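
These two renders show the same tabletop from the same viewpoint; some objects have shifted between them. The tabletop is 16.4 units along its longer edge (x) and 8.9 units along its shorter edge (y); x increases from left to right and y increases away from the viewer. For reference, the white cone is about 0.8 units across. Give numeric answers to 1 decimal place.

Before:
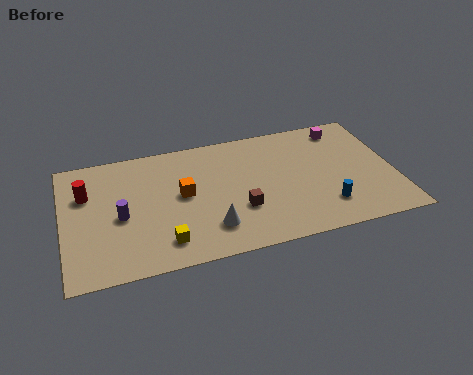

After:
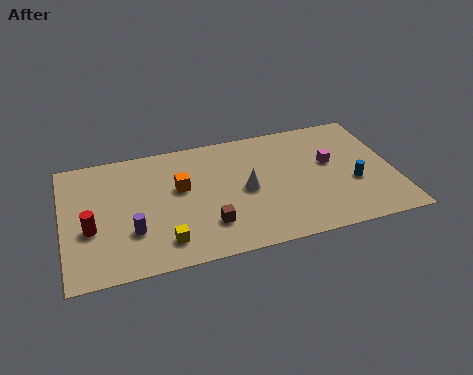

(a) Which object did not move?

the yellow cube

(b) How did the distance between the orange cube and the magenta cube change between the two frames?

-1.3

The distance was about 8.8 in the first image and 7.5 in the second, so they moved 1.3 units closer together.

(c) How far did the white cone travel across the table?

2.9

From (7.1, 2.1) to (9.0, 4.3), the white cone covered √(1.9² + 2.2²) ≈ 2.9 units.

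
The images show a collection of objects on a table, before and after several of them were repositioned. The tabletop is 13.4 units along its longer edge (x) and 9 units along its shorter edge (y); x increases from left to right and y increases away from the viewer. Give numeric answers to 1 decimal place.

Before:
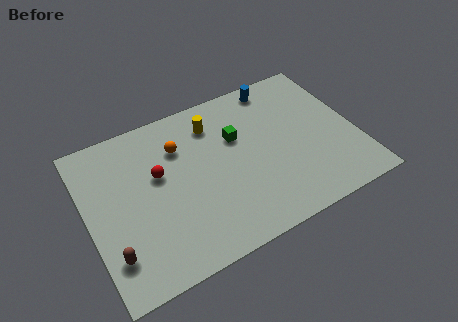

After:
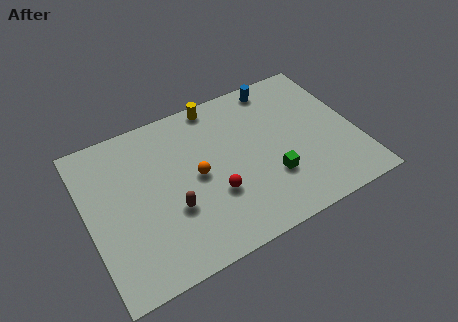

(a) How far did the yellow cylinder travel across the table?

1.1

The yellow cylinder was near (6.6, 7.1) before and (6.9, 8.2) after, so it travelled √(0.3² + 1.1²) ≈ 1.1 units.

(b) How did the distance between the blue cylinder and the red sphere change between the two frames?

-0.6

Before: roughly 6.9 units apart; after: 6.3. That's 0.6 units closer together.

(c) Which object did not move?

the blue cylinder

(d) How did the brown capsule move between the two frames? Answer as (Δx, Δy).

(3.1, 1.1)

From the two frames, the brown capsule sits at roughly (0.9, 2.1) before and (4.0, 3.2) after.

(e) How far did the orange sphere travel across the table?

2.1

From (4.8, 6.5) to (5.4, 4.5), the orange sphere covered √(0.6² + 2.0²) ≈ 2.1 units.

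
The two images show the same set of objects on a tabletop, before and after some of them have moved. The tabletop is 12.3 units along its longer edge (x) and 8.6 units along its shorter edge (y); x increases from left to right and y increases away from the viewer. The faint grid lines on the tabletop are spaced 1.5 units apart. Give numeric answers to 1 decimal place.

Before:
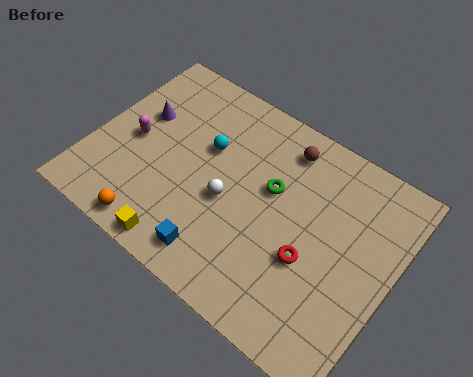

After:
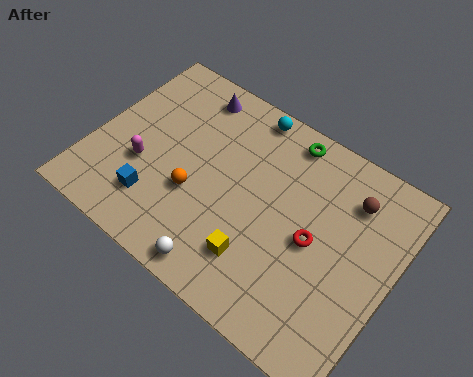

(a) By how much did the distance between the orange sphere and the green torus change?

-0.6

Before: roughly 5.9 units apart; after: 5.3. That's 0.6 units closer together.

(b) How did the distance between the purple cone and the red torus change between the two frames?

-1.1

The distance was about 7.9 in the first image and 6.8 in the second, so they moved 1.1 units closer together.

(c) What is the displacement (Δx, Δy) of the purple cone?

(1.7, 2.1)

The purple cone was at about (1.6, 5.3) and moved to about (3.3, 7.4).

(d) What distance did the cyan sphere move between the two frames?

2.7

The cyan sphere was near (4.4, 5.4) before and (5.6, 7.8) after, so it travelled √(1.2² + 2.4²) ≈ 2.7 units.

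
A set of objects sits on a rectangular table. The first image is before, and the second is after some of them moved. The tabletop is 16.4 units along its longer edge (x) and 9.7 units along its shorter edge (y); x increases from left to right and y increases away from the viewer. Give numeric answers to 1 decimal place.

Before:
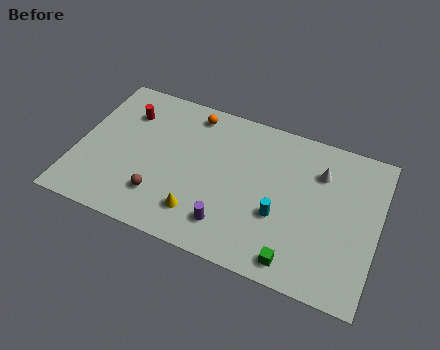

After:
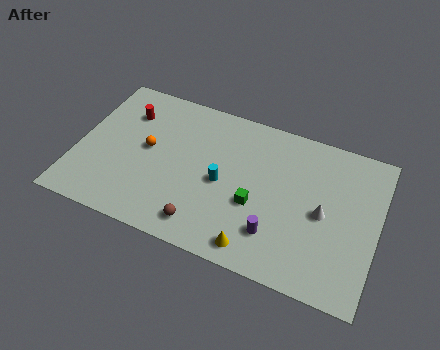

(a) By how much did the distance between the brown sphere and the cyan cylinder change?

-3.4

Before: roughly 6.5 units apart; after: 3.1. That's 3.4 units closer together.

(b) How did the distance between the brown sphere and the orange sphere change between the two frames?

-1.0

The distance was about 6.1 in the first image and 5.1 in the second, so they moved 1.0 units closer together.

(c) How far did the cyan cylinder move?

3.3

The cyan cylinder was near (11.2, 3.6) before and (8.0, 4.5) after, so it travelled √(3.2² + 0.9²) ≈ 3.3 units.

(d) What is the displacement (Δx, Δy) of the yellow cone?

(3.2, -0.9)

From the two frames, the yellow cone sits at roughly (7.0, 2.1) before and (10.2, 1.2) after.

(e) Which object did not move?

the red cylinder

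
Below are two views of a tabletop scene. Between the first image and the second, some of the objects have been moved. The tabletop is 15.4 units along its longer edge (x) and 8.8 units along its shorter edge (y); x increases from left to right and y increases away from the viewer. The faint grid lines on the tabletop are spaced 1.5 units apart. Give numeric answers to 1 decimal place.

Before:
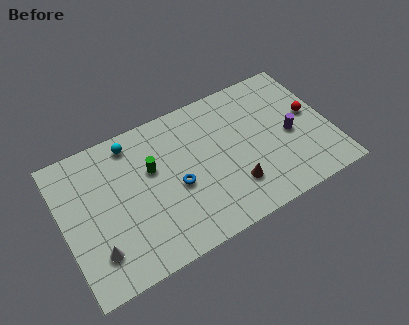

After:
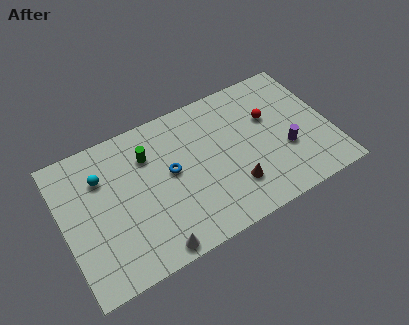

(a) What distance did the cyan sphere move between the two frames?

2.3

The cyan sphere moved from about (4.3, 7.6) to (2.4, 6.3), a distance of √(1.9² + 1.3²) ≈ 2.3.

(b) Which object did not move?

the brown cone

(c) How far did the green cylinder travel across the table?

0.9

The green cylinder moved from about (5.2, 5.5) to (5.1, 6.4), a distance of √(0.1² + 0.9²) ≈ 0.9.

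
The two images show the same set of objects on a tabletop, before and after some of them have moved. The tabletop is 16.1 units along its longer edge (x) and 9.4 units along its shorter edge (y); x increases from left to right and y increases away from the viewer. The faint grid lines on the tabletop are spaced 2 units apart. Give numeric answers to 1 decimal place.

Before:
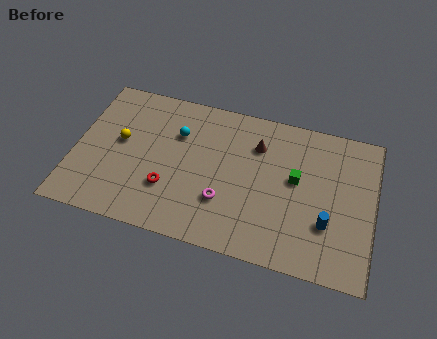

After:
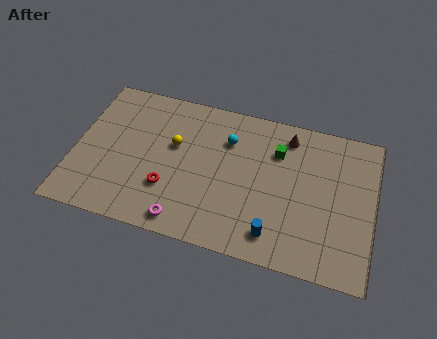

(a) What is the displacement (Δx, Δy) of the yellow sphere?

(2.9, 0.5)

The yellow sphere started near (2.4, 5.2) and ended near (5.3, 5.7).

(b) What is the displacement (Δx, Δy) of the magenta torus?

(-2.0, -1.8)

The magenta torus started near (8.2, 2.9) and ended near (6.2, 1.1).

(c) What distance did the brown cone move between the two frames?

1.9

The brown cone moved from about (9.7, 6.9) to (11.3, 7.9), a distance of √(1.6² + 1.0²) ≈ 1.9.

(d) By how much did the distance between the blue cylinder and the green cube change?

+2.3

They were about 2.9 units apart before and 5.2 after — 2.3 units further apart.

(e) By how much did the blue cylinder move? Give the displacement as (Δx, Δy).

(-2.7, -1.4)

From the two frames, the blue cylinder sits at roughly (13.7, 3.0) before and (11.0, 1.6) after.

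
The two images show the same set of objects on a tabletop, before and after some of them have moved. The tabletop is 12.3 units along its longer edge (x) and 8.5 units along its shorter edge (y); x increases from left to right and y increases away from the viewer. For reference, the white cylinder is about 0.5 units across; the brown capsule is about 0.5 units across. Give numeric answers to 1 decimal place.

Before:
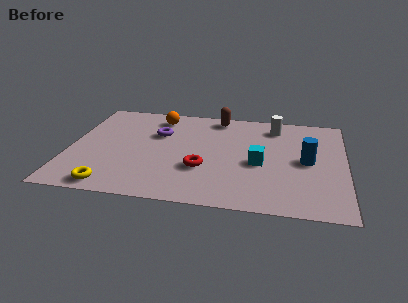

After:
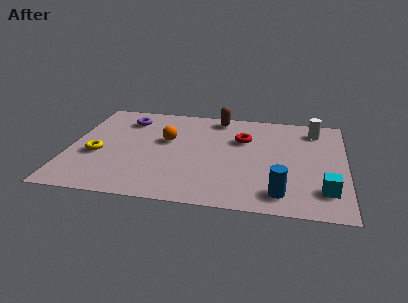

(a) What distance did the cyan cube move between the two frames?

3.4

The cyan cube was near (8.5, 3.7) before and (11.4, 1.9) after, so it travelled √(2.9² + 1.8²) ≈ 3.4 units.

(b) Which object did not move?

the brown capsule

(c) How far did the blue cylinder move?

3.0

The blue cylinder moved from about (10.6, 4.2) to (9.5, 1.4), a distance of √(1.1² + 2.8²) ≈ 3.0.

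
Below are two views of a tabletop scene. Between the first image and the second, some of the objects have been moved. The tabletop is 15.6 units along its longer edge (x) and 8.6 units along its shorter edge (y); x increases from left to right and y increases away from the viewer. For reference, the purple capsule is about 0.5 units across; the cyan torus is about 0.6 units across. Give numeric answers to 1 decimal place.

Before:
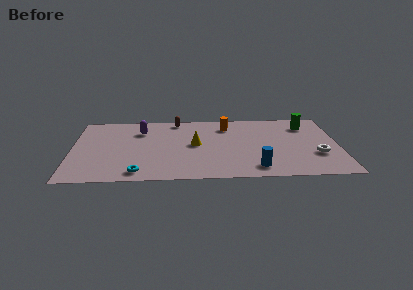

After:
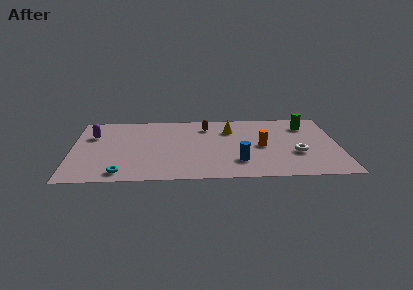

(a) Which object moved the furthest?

the orange cylinder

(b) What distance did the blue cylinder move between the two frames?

1.3

From (10.7, 1.4) to (9.7, 2.2), the blue cylinder covered √(1.0² + 0.8²) ≈ 1.3 units.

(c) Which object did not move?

the green cylinder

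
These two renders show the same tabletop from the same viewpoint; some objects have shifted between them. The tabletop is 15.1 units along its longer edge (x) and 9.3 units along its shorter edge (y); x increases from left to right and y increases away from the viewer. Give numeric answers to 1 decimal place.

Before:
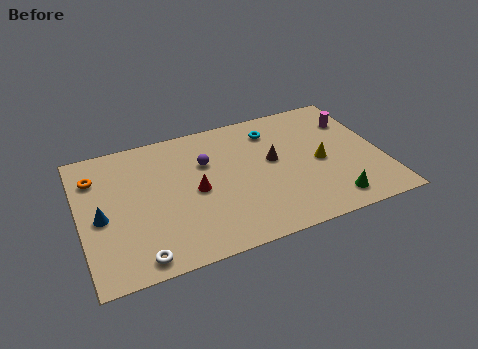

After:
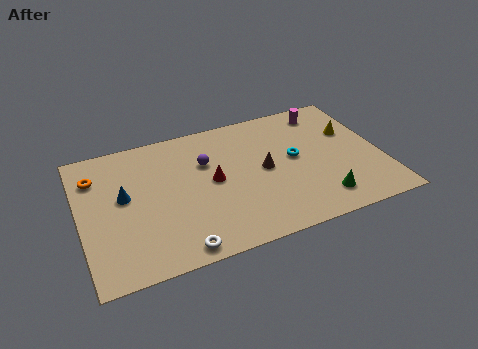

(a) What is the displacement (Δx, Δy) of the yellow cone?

(1.8, 1.7)

The yellow cone was at about (12.0, 4.3) and moved to about (13.8, 6.0).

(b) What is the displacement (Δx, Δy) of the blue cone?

(1.2, 1.0)

The blue cone was at about (1.0, 4.2) and moved to about (2.2, 5.2).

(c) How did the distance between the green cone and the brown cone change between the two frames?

-0.6

Before: roughly 4.5 units apart; after: 3.9. That's 0.6 units closer together.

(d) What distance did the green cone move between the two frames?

0.6

From (12.2, 1.4) to (11.7, 1.7), the green cone covered √(0.5² + 0.3²) ≈ 0.6 units.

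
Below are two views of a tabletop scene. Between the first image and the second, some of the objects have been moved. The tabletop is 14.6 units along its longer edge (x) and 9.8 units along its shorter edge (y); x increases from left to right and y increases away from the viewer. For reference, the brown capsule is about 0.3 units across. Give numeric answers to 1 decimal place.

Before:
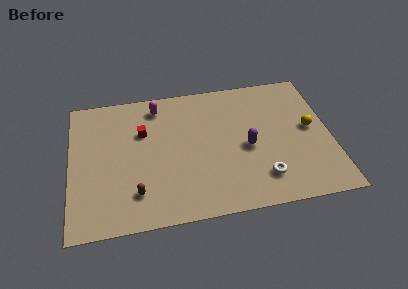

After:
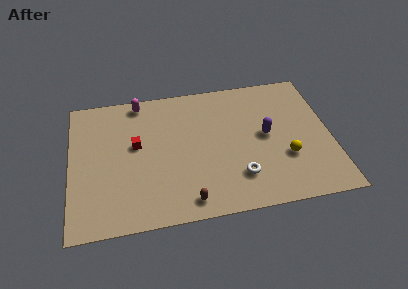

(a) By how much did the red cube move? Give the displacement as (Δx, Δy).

(-0.4, -0.9)

From the two frames, the red cube sits at roughly (4.1, 6.5) before and (3.7, 5.6) after.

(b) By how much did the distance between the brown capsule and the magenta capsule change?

+1.7

Before: roughly 6.3 units apart; after: 8.0. That's 1.7 units further apart.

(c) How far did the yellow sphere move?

2.4

The yellow sphere was near (13.5, 5.2) before and (12.0, 3.3) after, so it travelled √(1.5² + 1.9²) ≈ 2.4 units.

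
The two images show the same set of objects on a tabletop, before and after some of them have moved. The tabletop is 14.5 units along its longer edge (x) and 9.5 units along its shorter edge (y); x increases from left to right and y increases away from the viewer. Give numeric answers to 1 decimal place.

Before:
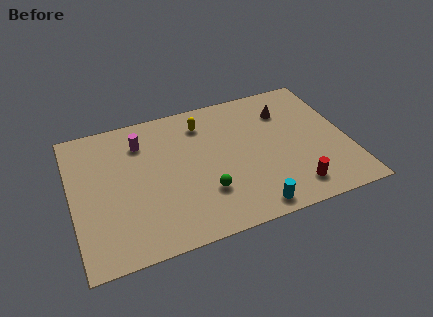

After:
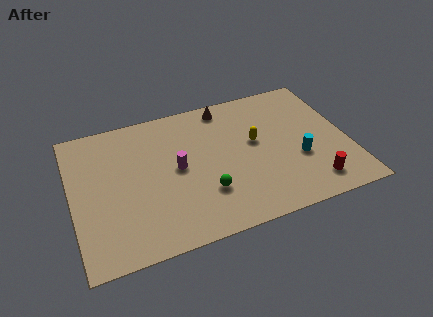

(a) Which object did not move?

the green sphere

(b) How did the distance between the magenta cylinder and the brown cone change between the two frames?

-3.2

They were about 7.7 units apart before and 4.5 after — 3.2 units closer together.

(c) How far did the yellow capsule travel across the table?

3.4

From (7.1, 7.6) to (9.7, 5.4), the yellow capsule covered √(2.6² + 2.2²) ≈ 3.4 units.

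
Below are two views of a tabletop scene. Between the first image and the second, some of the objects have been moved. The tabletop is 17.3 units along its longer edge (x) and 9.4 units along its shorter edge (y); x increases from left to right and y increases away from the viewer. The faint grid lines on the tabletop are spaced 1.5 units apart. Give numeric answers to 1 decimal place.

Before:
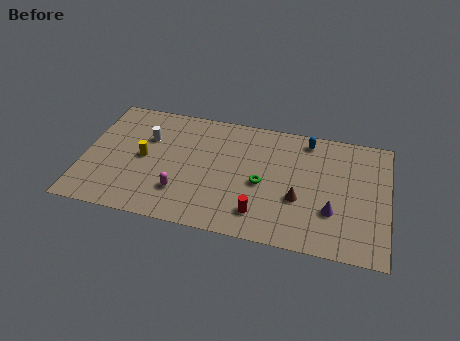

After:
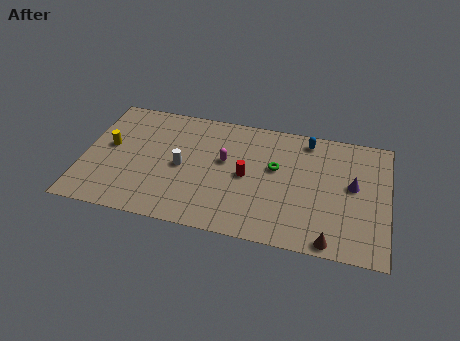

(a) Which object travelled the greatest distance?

the magenta capsule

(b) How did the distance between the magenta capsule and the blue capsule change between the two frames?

-3.6

Before: roughly 8.9 units apart; after: 5.3. That's 3.6 units closer together.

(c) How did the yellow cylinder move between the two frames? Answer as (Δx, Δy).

(-2.0, 0.5)

From the two frames, the yellow cylinder sits at roughly (3.4, 4.7) before and (1.4, 5.2) after.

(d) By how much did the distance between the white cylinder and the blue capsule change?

-1.4

Before: roughly 9.3 units apart; after: 7.9. That's 1.4 units closer together.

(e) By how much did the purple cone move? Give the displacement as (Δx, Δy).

(1.1, 2.2)

The purple cone was at about (14.2, 3.0) and moved to about (15.3, 5.2).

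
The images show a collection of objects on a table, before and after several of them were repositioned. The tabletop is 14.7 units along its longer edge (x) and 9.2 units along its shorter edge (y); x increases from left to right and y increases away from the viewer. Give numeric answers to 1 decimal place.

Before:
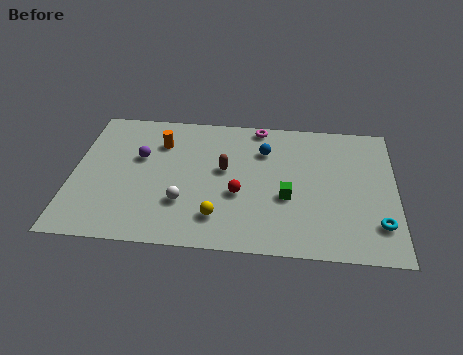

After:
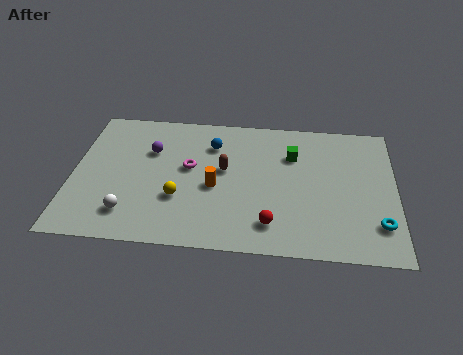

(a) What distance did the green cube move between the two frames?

2.9

From (9.8, 3.6) to (10.0, 6.5), the green cube covered √(0.2² + 2.9²) ≈ 2.9 units.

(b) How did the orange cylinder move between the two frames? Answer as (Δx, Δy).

(2.6, -2.8)

The orange cylinder was at about (3.9, 6.8) and moved to about (6.5, 4.0).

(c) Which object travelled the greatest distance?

the magenta torus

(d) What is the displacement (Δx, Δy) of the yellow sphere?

(-1.8, 1.1)

From the two frames, the yellow sphere sits at roughly (6.7, 2.0) before and (4.9, 3.1) after.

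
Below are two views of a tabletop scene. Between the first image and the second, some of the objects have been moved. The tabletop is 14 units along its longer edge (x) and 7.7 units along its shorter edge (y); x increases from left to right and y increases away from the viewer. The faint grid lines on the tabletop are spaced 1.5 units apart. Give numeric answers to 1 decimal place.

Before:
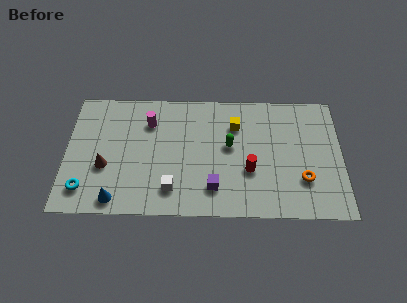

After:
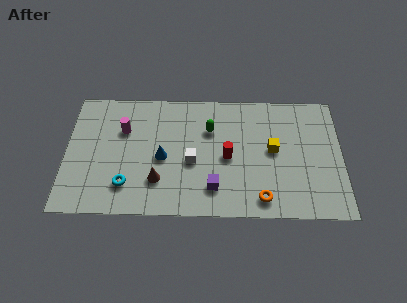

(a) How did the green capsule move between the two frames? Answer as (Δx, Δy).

(-1.0, 1.0)

The green capsule started near (8.3, 4.3) and ended near (7.3, 5.3).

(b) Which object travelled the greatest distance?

the blue cone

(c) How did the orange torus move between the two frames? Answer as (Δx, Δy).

(-2.1, -1.2)

The orange torus started near (12.0, 2.3) and ended near (9.9, 1.1).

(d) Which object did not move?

the purple cube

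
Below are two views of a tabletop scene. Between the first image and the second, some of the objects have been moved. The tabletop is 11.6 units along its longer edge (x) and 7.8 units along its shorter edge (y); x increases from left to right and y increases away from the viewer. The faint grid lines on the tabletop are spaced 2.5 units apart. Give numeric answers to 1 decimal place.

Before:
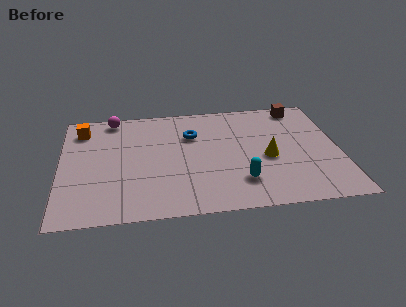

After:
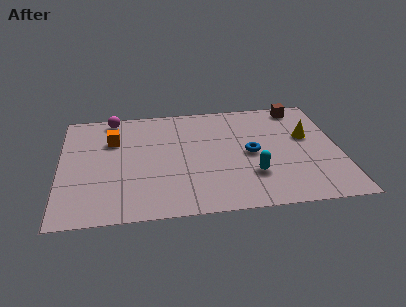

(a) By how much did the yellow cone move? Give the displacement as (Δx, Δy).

(1.7, 1.3)

The yellow cone was at about (8.6, 3.4) and moved to about (10.3, 4.7).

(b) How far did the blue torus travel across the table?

2.9

From (5.5, 5.4) to (7.9, 3.8), the blue torus covered √(2.4² + 1.6²) ≈ 2.9 units.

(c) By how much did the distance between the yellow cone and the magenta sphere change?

+1.1

The distance was about 7.3 in the first image and 8.4 in the second, so they moved 1.1 units further apart.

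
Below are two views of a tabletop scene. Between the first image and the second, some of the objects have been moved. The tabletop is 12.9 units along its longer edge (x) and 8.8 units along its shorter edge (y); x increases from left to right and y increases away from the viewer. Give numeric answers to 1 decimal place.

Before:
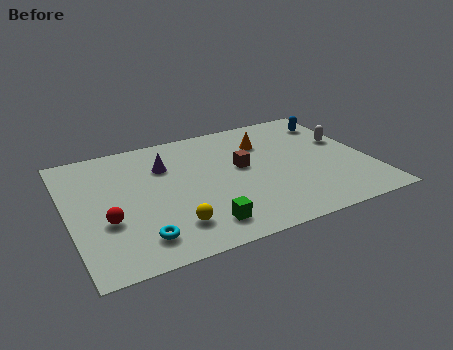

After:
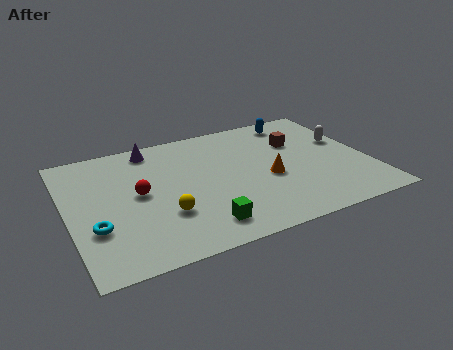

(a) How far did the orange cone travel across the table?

2.7

The orange cone moved from about (8.7, 6.4) to (8.5, 3.7), a distance of √(0.2² + 2.7²) ≈ 2.7.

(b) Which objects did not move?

the green cube and the white capsule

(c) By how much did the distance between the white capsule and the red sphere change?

-1.7

The distance was about 10.8 in the first image and 9.1 in the second, so they moved 1.7 units closer together.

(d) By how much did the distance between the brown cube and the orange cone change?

+0.8

The distance was about 1.9 in the first image and 2.7 in the second, so they moved 0.8 units further apart.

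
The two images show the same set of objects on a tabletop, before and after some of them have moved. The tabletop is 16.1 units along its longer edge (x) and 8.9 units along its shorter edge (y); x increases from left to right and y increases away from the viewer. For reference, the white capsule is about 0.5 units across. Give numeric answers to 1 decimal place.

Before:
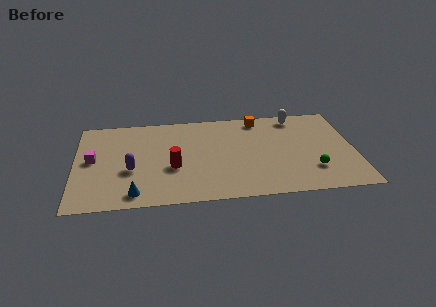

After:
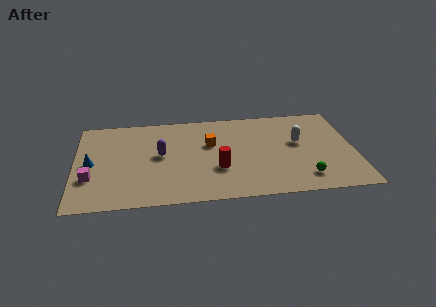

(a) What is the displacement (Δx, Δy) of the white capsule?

(0.0, -2.6)

The white capsule was at about (12.9, 7.8) and moved to about (12.9, 5.2).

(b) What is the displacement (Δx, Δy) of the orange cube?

(-2.9, -2.2)

The orange cube was at about (10.7, 7.8) and moved to about (7.8, 5.6).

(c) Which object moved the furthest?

the blue cone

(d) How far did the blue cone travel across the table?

4.0

The blue cone moved from about (3.4, 1.2) to (0.9, 4.3), a distance of √(2.5² + 3.1²) ≈ 4.0.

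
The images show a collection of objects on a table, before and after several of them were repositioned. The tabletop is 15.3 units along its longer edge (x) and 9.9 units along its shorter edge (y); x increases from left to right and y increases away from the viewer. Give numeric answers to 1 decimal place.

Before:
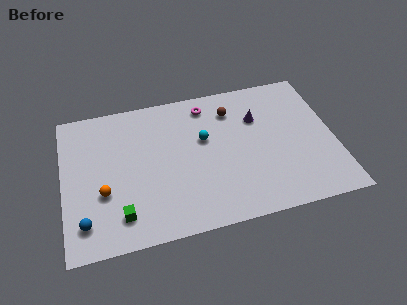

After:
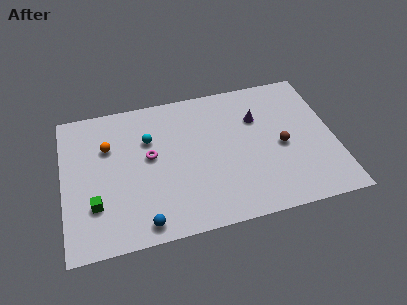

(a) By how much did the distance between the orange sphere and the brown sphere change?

+1.4

Before: roughly 8.5 units apart; after: 9.9. That's 1.4 units further apart.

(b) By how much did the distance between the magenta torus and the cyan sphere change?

-1.2

Before: roughly 2.4 units apart; after: 1.2. That's 1.2 units closer together.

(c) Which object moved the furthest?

the magenta torus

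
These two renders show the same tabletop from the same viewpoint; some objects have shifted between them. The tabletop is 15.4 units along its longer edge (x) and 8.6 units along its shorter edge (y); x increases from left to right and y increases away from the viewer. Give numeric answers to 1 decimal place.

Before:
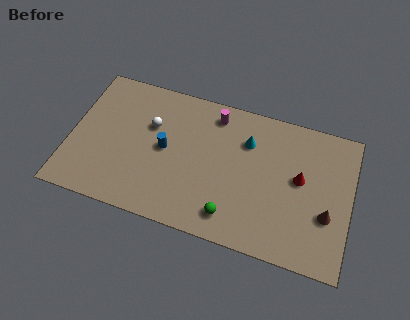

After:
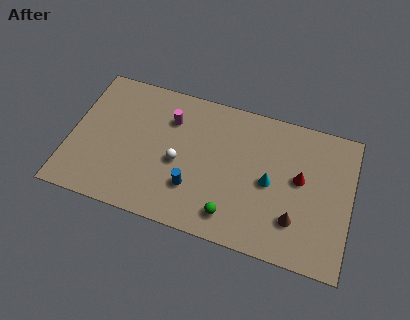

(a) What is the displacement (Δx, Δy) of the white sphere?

(1.7, -1.8)

The white sphere was at about (4.3, 5.6) and moved to about (6.0, 3.8).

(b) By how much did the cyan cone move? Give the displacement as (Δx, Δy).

(1.4, -2.1)

The cyan cone started near (9.6, 6.2) and ended near (11.0, 4.1).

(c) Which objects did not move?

the red cone and the green sphere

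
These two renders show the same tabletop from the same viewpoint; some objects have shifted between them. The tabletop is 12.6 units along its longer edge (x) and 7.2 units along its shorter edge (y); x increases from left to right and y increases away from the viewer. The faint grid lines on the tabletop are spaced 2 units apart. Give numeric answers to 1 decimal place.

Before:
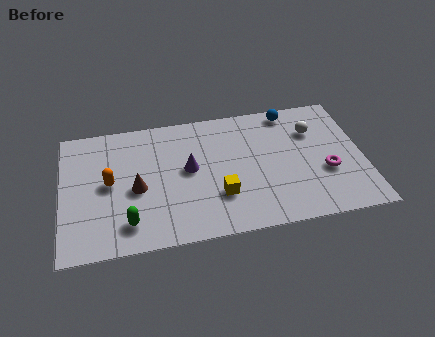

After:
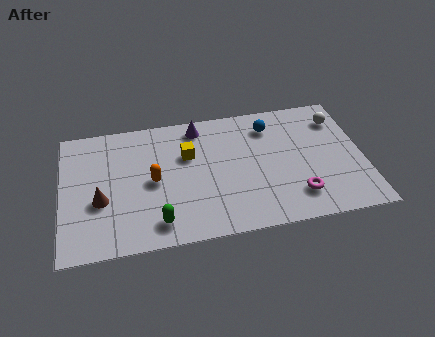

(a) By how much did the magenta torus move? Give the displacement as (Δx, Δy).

(-1.3, -1.1)

From the two frames, the magenta torus sits at roughly (11.0, 2.7) before and (9.7, 1.6) after.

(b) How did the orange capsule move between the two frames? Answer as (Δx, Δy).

(1.8, -0.2)

The orange capsule was at about (2.0, 3.7) and moved to about (3.8, 3.5).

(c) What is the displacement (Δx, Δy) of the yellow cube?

(-1.2, 2.5)

The yellow cube was at about (6.5, 2.2) and moved to about (5.3, 4.7).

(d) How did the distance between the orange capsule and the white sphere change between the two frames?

-0.5

Before: roughly 8.7 units apart; after: 8.2. That's 0.5 units closer together.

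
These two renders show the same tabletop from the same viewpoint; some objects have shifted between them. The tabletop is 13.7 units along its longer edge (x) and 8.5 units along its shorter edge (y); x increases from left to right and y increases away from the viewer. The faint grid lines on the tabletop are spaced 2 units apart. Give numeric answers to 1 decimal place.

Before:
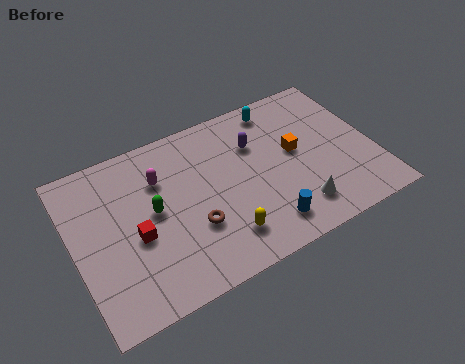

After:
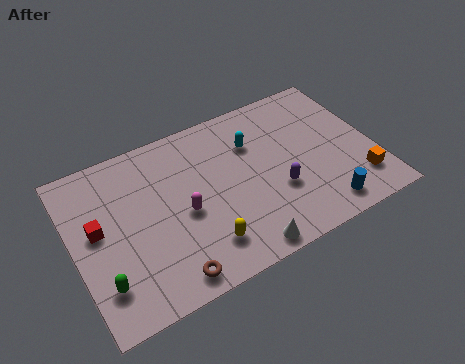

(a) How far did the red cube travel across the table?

1.9

The red cube was near (2.7, 3.6) before and (1.1, 4.7) after, so it travelled √(1.6² + 1.1²) ≈ 1.9 units.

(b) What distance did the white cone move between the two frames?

2.8

From (9.8, 1.7) to (7.1, 0.8), the white cone covered √(2.7² + 0.9²) ≈ 2.8 units.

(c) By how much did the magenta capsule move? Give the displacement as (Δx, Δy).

(0.8, -2.2)

The magenta capsule was at about (4.1, 6.0) and moved to about (4.9, 3.8).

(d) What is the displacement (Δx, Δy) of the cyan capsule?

(-1.4, -1.4)

The cyan capsule started near (9.8, 7.4) and ended near (8.4, 6.0).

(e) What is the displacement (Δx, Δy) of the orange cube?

(2.5, -2.8)

The orange cube was at about (10.2, 4.7) and moved to about (12.7, 1.9).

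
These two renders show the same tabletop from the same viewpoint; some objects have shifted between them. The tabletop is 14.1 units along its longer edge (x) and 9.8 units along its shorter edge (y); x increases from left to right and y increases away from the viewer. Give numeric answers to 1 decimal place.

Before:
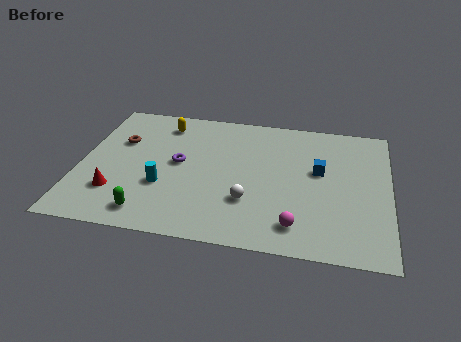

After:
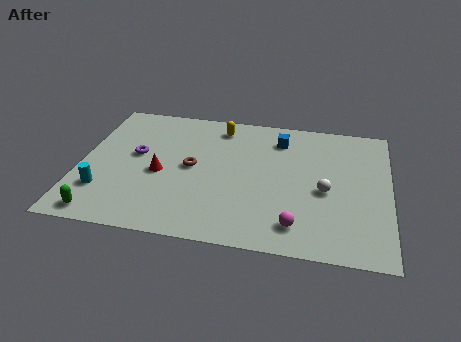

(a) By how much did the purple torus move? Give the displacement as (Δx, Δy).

(-2.0, 0.3)

The purple torus started near (4.5, 5.2) and ended near (2.5, 5.5).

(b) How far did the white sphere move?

3.6

The white sphere was near (7.8, 3.0) before and (11.2, 4.3) after, so it travelled √(3.4² + 1.3²) ≈ 3.6 units.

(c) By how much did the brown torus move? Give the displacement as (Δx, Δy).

(3.4, -1.4)

The brown torus started near (1.7, 6.4) and ended near (5.1, 5.0).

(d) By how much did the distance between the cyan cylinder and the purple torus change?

+1.3

The distance was about 1.9 in the first image and 3.2 in the second, so they moved 1.3 units further apart.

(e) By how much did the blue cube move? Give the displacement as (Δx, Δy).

(-1.9, 2.1)

The blue cube was at about (10.9, 5.7) and moved to about (9.0, 7.8).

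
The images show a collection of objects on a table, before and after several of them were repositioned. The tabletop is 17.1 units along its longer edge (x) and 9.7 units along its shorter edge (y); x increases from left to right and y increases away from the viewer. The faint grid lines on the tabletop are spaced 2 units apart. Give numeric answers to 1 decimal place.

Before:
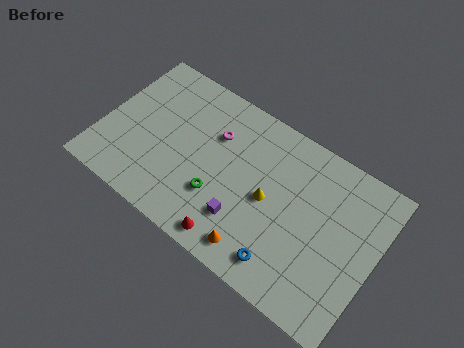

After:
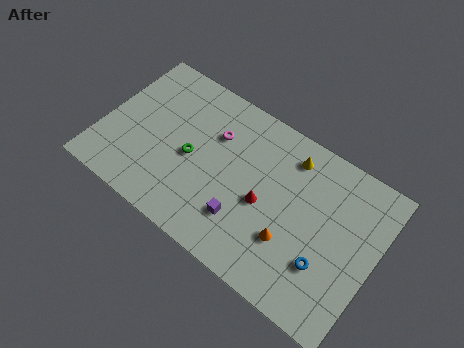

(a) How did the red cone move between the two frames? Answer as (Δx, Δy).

(1.4, 3.2)

From the two frames, the red cone sits at roughly (8.9, 1.1) before and (10.3, 4.3) after.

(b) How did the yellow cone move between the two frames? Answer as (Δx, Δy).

(0.8, 3.3)

The yellow cone started near (10.5, 4.7) and ended near (11.3, 8.0).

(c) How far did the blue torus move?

2.7

The blue torus was near (12.1, 1.6) before and (14.4, 3.0) after, so it travelled √(2.3² + 1.4²) ≈ 2.7 units.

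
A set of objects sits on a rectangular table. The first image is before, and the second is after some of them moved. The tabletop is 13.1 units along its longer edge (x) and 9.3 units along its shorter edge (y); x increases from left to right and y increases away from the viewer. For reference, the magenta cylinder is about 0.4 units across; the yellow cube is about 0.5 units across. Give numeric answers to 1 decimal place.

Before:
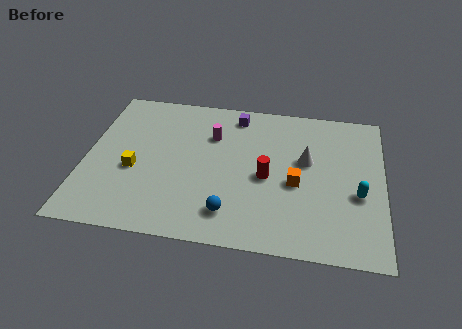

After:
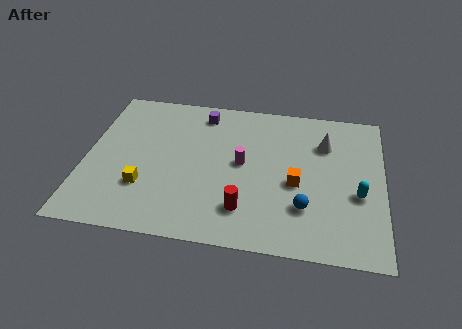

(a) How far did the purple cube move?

1.5

The purple cube moved from about (6.5, 8.0) to (5.0, 7.9), a distance of √(1.5² + 0.1²) ≈ 1.5.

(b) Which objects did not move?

the orange cube and the cyan capsule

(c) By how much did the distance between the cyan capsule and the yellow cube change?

-0.5

The distance was about 9.8 in the first image and 9.3 in the second, so they moved 0.5 units closer together.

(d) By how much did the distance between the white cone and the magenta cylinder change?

-0.3

The distance was about 4.3 in the first image and 4.0 in the second, so they moved 0.3 units closer together.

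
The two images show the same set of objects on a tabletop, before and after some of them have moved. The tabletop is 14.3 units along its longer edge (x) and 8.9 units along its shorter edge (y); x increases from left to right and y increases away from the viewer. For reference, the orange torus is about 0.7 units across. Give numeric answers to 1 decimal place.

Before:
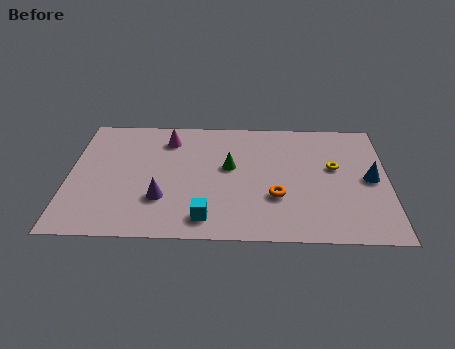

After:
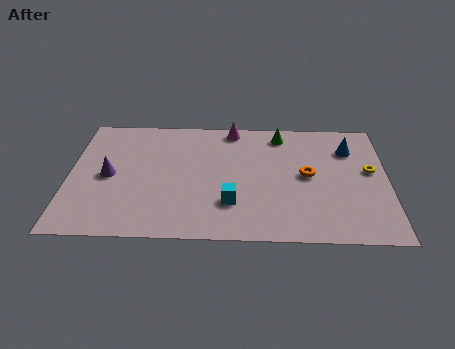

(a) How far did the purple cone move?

2.9

The purple cone moved from about (4.2, 2.7) to (1.8, 4.3), a distance of √(2.4² + 1.6²) ≈ 2.9.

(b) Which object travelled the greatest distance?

the green cone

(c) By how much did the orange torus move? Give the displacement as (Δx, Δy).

(1.4, 1.6)

The orange torus was at about (9.3, 3.0) and moved to about (10.7, 4.6).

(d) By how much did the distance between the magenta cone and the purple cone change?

+2.2

The distance was about 4.4 in the first image and 6.6 in the second, so they moved 2.2 units further apart.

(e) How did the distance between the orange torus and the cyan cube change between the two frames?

+0.5

Before: roughly 3.5 units apart; after: 4.0. That's 0.5 units further apart.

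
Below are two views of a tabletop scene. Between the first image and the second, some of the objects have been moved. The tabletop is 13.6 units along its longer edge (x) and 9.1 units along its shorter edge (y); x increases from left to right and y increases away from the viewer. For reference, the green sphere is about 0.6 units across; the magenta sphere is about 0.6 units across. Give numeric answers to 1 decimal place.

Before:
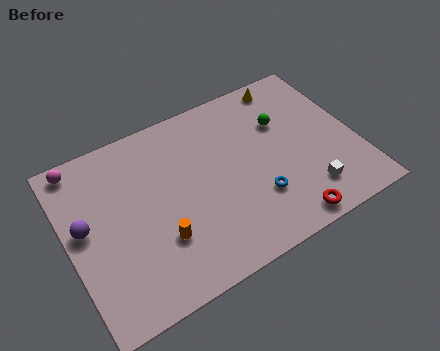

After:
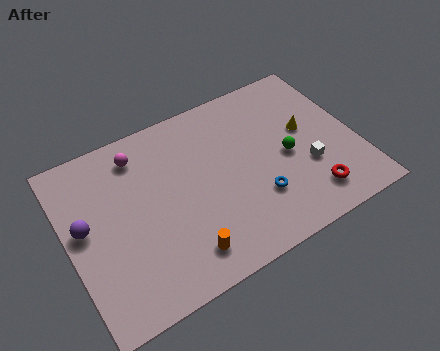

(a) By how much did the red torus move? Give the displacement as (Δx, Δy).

(1.3, 0.8)

From the two frames, the red torus sits at roughly (9.7, 0.9) before and (11.0, 1.7) after.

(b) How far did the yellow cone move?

2.9

The yellow cone was near (11.0, 8.1) before and (11.4, 5.2) after, so it travelled √(0.4² + 2.9²) ≈ 2.9 units.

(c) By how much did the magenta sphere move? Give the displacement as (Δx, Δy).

(2.7, -0.7)

From the two frames, the magenta sphere sits at roughly (1.0, 8.2) before and (3.7, 7.5) after.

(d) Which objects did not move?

the blue torus and the purple sphere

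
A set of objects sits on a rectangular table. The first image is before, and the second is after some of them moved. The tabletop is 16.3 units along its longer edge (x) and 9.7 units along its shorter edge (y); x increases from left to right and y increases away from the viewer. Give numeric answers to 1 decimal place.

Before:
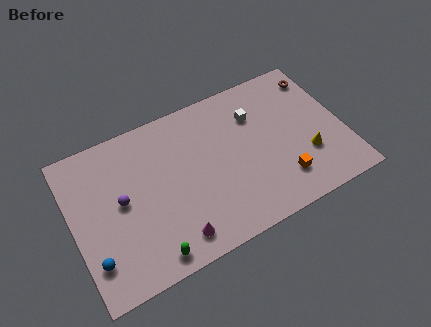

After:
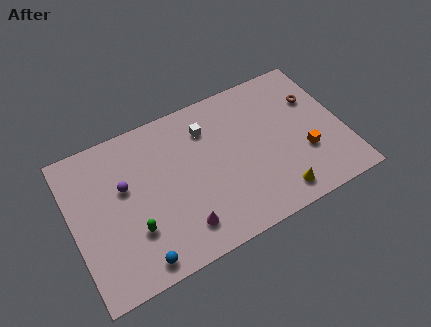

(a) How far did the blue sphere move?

2.8

The blue sphere moved from about (0.9, 2.3) to (3.4, 1.1), a distance of √(2.5² + 1.2²) ≈ 2.8.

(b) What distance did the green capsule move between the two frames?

2.0

The green capsule moved from about (4.1, 1.1) to (3.4, 3.0), a distance of √(0.7² + 1.9²) ≈ 2.0.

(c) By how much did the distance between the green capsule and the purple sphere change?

-1.3

The distance was about 4.2 in the first image and 2.9 in the second, so they moved 1.3 units closer together.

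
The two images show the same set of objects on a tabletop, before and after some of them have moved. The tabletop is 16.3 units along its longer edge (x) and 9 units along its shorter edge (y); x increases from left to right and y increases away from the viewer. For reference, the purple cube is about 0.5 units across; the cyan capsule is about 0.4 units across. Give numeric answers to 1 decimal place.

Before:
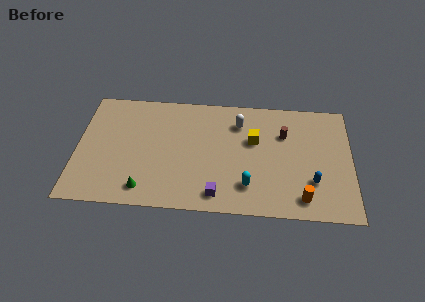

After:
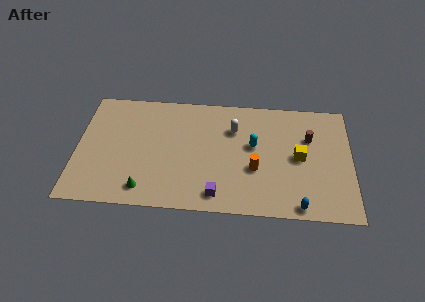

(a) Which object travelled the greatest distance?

the orange cylinder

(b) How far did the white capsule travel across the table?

0.6

The white capsule moved from about (9.6, 6.9) to (9.3, 6.4), a distance of √(0.3² + 0.5²) ≈ 0.6.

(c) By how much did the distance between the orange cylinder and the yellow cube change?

-2.3

Before: roughly 5.1 units apart; after: 2.8. That's 2.3 units closer together.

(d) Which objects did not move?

the purple cube and the green cone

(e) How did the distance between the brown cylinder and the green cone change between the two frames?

+1.2

The distance was about 9.5 in the first image and 10.7 in the second, so they moved 1.2 units further apart.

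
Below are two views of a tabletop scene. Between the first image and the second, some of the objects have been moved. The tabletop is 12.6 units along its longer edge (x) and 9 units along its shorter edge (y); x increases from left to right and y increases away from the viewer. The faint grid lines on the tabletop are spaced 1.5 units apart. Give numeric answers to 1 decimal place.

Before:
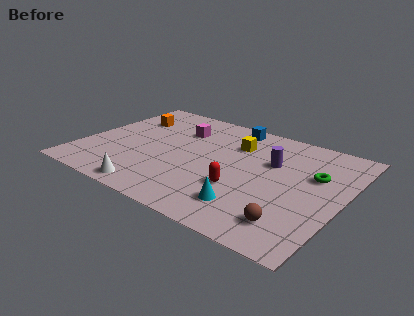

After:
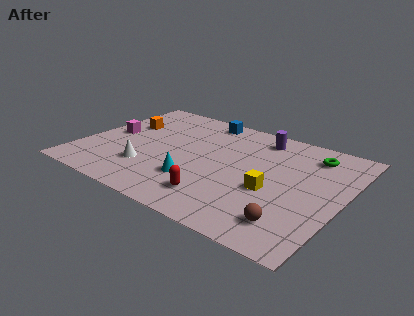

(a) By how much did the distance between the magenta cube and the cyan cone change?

-1.2

Before: roughly 6.3 units apart; after: 5.1. That's 1.2 units closer together.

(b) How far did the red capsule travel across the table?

1.5

The red capsule moved from about (8.0, 3.0) to (7.1, 1.8), a distance of √(0.9² + 1.2²) ≈ 1.5.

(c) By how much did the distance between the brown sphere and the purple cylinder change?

+2.0

Before: roughly 4.4 units apart; after: 6.4. That's 2.0 units further apart.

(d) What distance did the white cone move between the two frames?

1.7

The white cone was near (4.1, 0.9) before and (3.5, 2.5) after, so it travelled √(0.6² + 1.6²) ≈ 1.7 units.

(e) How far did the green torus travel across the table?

1.6

The green torus moved from about (11.1, 5.7) to (10.7, 7.3), a distance of √(0.4² + 1.6²) ≈ 1.6.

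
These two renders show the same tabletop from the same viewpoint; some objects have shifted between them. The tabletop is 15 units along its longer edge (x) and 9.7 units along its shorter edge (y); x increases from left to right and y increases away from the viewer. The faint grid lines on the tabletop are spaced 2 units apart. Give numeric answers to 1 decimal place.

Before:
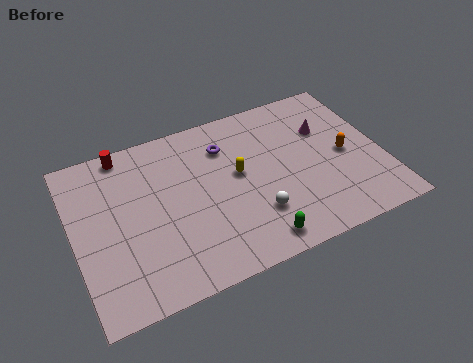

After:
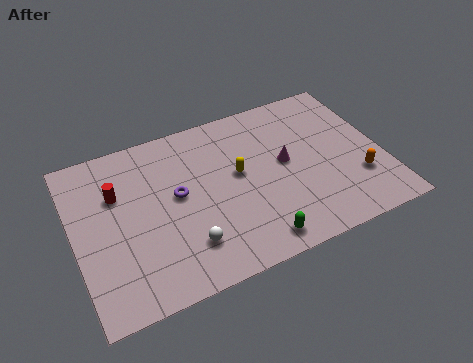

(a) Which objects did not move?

the green capsule and the yellow capsule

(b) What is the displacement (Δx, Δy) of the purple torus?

(-2.6, -2.0)

The purple torus was at about (7.6, 7.3) and moved to about (5.0, 5.3).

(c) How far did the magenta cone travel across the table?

2.6

From (12.5, 6.5) to (10.3, 5.2), the magenta cone covered √(2.2² + 1.3²) ≈ 2.6 units.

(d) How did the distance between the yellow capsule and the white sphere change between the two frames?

+1.5

Before: roughly 2.7 units apart; after: 4.2. That's 1.5 units further apart.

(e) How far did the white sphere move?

3.4

From (8.5, 2.7) to (5.1, 2.3), the white sphere covered √(3.4² + 0.4²) ≈ 3.4 units.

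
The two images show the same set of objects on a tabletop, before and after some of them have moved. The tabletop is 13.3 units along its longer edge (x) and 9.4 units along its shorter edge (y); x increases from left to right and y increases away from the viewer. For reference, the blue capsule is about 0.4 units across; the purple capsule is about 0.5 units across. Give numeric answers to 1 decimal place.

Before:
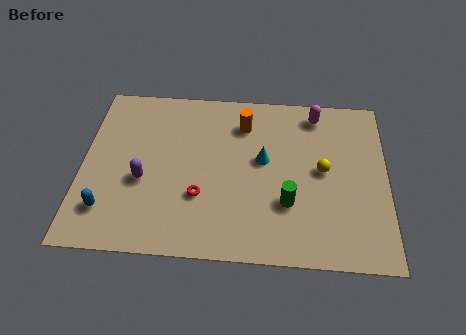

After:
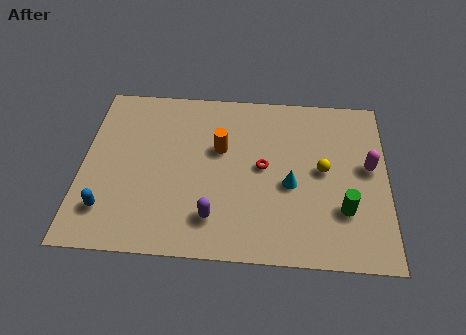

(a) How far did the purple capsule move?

3.6

The purple capsule was near (2.7, 3.8) before and (5.8, 2.0) after, so it travelled √(3.1² + 1.8²) ≈ 3.6 units.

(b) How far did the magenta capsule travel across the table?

3.7

The magenta capsule was near (10.2, 8.1) before and (12.5, 5.2) after, so it travelled √(2.3² + 2.9²) ≈ 3.7 units.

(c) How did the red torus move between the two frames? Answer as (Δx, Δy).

(2.7, 1.8)

From the two frames, the red torus sits at roughly (5.2, 3.1) before and (7.9, 4.9) after.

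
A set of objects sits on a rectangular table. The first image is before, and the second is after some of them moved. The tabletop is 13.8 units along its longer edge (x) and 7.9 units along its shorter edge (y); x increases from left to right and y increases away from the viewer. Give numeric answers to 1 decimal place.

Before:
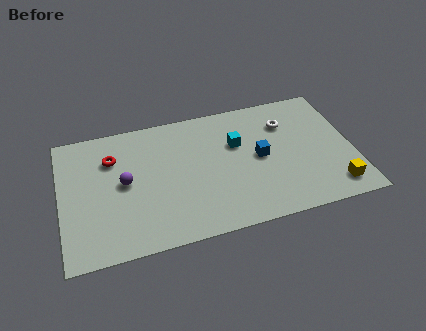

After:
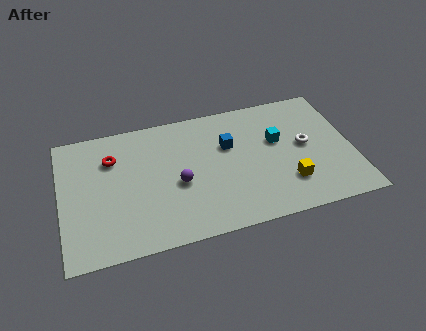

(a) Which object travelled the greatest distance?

the purple sphere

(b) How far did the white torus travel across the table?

1.8

The white torus was near (10.8, 5.8) before and (11.6, 4.2) after, so it travelled √(0.8² + 1.6²) ≈ 1.8 units.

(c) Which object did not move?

the red torus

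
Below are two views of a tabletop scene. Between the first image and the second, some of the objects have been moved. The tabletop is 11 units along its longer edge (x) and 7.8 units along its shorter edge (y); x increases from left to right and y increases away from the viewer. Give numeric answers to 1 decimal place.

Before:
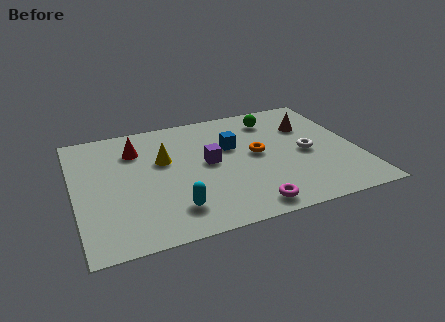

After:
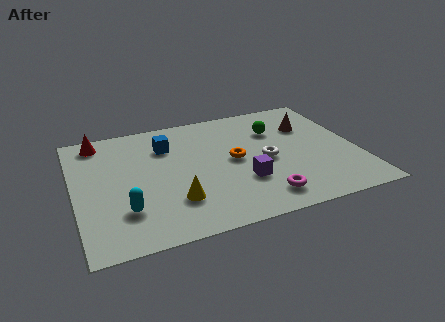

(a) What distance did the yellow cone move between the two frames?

2.7

The yellow cone was near (3.5, 4.8) before and (3.7, 2.1) after, so it travelled √(0.2² + 2.7²) ≈ 2.7 units.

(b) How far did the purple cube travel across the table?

2.0

From (5.2, 4.1) to (6.4, 2.5), the purple cube covered √(1.2² + 1.6²) ≈ 2.0 units.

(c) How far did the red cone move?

1.7

From (2.5, 5.8) to (1.1, 6.8), the red cone covered √(1.4² + 1.0²) ≈ 1.7 units.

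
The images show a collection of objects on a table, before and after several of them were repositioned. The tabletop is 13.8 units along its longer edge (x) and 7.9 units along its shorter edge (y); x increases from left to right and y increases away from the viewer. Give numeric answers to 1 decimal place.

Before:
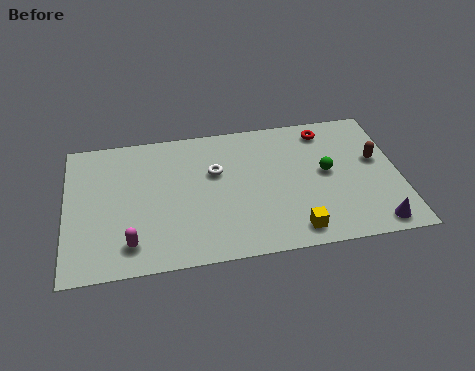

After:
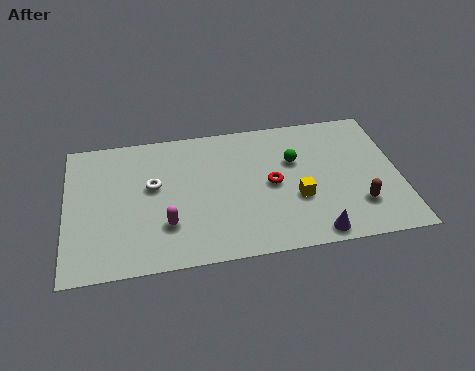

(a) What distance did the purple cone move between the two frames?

2.5

The purple cone moved from about (12.6, 0.9) to (10.1, 0.8), a distance of √(2.5² + 0.1²) ≈ 2.5.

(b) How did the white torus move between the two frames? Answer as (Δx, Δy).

(-2.6, -0.4)

The white torus started near (6.2, 5.0) and ended near (3.6, 4.6).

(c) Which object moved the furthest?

the red torus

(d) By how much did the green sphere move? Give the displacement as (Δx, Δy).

(-1.3, 0.9)

The green sphere was at about (10.8, 4.2) and moved to about (9.5, 5.1).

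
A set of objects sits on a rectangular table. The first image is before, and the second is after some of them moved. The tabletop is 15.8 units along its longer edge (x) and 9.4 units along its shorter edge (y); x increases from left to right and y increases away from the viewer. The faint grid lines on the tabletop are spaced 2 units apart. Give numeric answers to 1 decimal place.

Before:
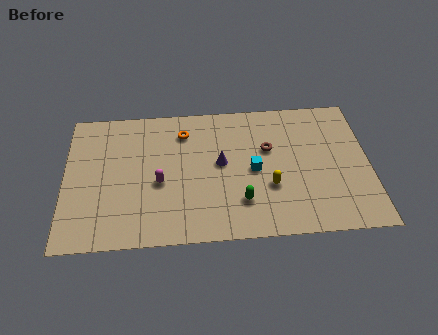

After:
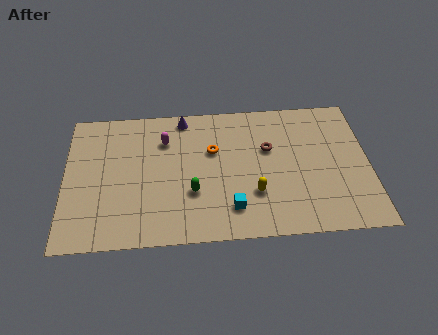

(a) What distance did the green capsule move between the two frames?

2.6

The green capsule was near (9.1, 2.4) before and (6.6, 3.2) after, so it travelled √(2.5² + 0.8²) ≈ 2.6 units.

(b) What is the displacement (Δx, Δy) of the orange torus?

(1.5, -1.4)

From the two frames, the orange torus sits at roughly (6.2, 7.4) before and (7.7, 6.0) after.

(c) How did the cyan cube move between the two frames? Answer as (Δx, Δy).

(-1.2, -2.5)

The cyan cube was at about (9.8, 4.5) and moved to about (8.6, 2.0).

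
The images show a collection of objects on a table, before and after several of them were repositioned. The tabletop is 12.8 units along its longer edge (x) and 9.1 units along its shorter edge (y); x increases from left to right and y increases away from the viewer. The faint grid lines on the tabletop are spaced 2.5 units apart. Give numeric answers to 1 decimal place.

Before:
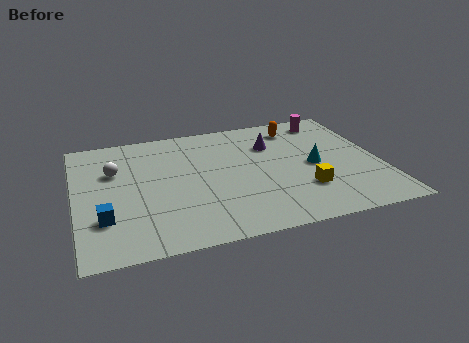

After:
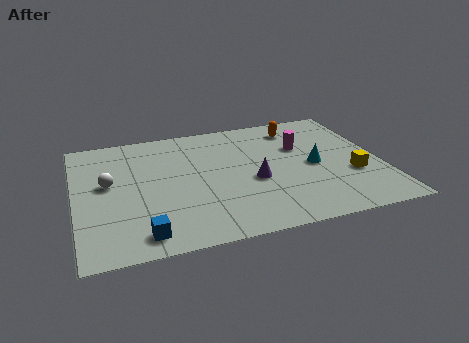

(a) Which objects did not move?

the orange capsule and the cyan cone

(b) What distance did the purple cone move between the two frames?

2.8

The purple cone was near (8.4, 6.4) before and (7.4, 3.8) after, so it travelled √(1.0² + 2.6²) ≈ 2.8 units.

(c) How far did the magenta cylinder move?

2.4

From (11.0, 7.8) to (9.6, 5.9), the magenta cylinder covered √(1.4² + 1.9²) ≈ 2.4 units.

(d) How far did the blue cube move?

2.1

The blue cube was near (1.1, 2.6) before and (2.6, 1.2) after, so it travelled √(1.5² + 1.4²) ≈ 2.1 units.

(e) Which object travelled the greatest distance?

the purple cone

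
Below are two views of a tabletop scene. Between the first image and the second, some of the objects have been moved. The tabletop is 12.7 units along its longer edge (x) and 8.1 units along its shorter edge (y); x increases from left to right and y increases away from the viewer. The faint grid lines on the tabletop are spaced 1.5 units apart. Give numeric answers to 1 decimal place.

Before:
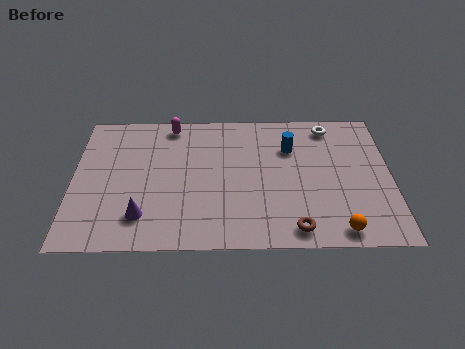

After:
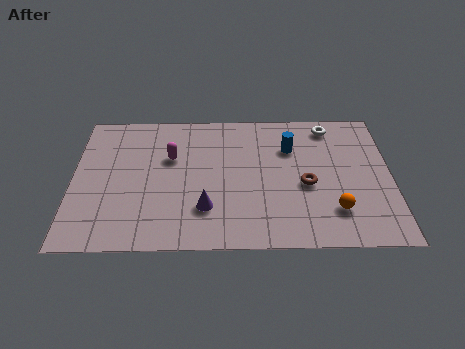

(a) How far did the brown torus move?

2.5

The brown torus moved from about (8.8, 1.0) to (9.3, 3.5), a distance of √(0.5² + 2.5²) ≈ 2.5.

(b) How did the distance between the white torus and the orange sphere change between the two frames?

-1.1

The distance was about 6.1 in the first image and 5.0 in the second, so they moved 1.1 units closer together.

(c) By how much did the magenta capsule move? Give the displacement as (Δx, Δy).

(0.0, -2.0)

The magenta capsule started near (3.9, 7.2) and ended near (3.9, 5.2).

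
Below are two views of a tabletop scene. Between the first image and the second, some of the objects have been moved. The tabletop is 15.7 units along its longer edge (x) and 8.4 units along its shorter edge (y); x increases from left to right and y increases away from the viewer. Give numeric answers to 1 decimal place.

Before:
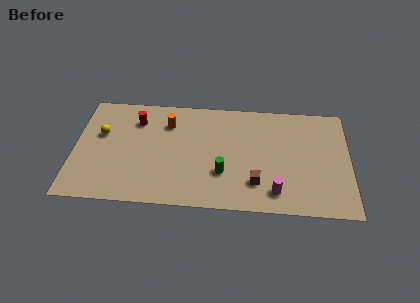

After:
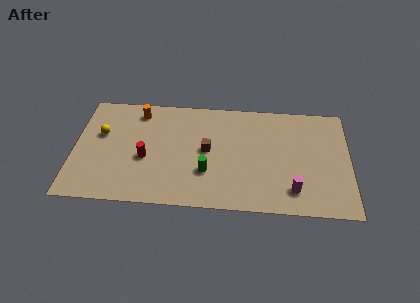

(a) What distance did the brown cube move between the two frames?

3.6

From (10.4, 2.1) to (7.6, 4.4), the brown cube covered √(2.8² + 2.3²) ≈ 3.6 units.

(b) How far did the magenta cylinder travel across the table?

1.0

From (11.5, 1.5) to (12.5, 1.7), the magenta cylinder covered √(1.0² + 0.2²) ≈ 1.0 units.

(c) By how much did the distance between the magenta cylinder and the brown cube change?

+4.3

They were about 1.3 units apart before and 5.6 after — 4.3 units further apart.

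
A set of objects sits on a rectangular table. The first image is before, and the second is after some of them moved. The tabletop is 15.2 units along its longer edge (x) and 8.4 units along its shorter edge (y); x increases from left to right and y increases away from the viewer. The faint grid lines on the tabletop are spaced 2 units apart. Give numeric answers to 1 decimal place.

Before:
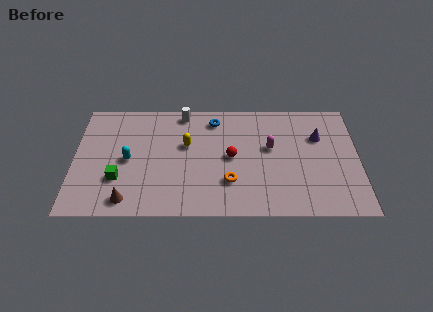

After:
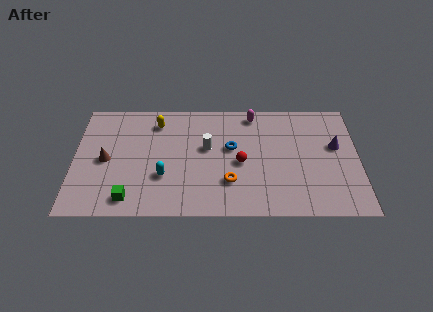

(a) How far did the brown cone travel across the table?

3.1

From (2.9, 1.1) to (1.7, 4.0), the brown cone covered √(1.2² + 2.9²) ≈ 3.1 units.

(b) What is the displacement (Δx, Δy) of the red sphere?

(0.5, -0.4)

From the two frames, the red sphere sits at roughly (8.4, 4.2) before and (8.9, 3.8) after.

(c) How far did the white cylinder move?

2.9

From (5.8, 7.5) to (7.1, 4.9), the white cylinder covered √(1.3² + 2.6²) ≈ 2.9 units.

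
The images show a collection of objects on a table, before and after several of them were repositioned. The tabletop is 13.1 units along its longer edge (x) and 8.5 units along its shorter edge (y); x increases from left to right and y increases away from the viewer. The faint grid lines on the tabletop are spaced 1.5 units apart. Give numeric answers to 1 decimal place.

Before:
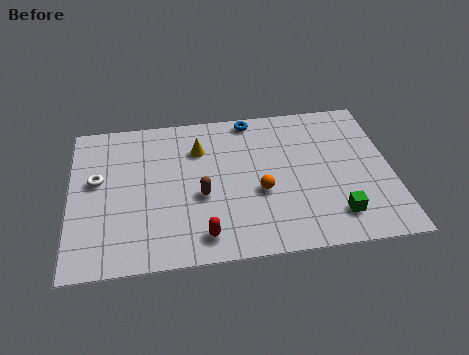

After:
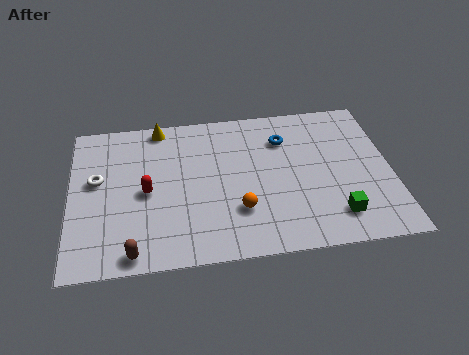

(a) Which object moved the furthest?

the brown capsule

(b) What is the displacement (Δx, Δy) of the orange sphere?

(-0.9, -0.9)

The orange sphere started near (7.7, 3.4) and ended near (6.8, 2.5).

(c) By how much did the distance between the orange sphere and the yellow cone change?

+2.4

Before: roughly 3.7 units apart; after: 6.1. That's 2.4 units further apart.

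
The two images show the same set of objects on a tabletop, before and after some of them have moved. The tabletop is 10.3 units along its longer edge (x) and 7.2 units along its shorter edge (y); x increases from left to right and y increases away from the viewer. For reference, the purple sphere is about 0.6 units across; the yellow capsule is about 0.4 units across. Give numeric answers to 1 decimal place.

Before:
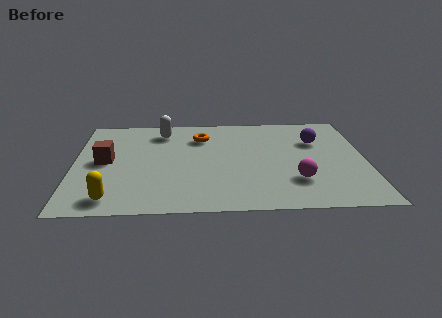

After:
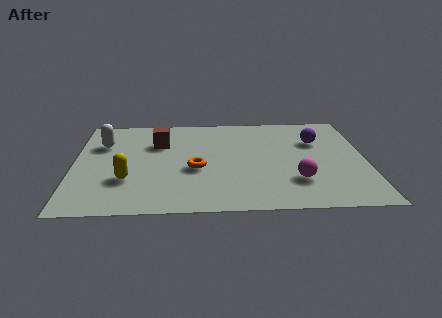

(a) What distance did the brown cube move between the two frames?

2.3

The brown cube was near (1.1, 3.7) before and (3.0, 5.0) after, so it travelled √(1.9² + 1.3²) ≈ 2.3 units.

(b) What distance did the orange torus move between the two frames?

2.4

The orange torus moved from about (4.5, 5.4) to (4.3, 3.0), a distance of √(0.2² + 2.4²) ≈ 2.4.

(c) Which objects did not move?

the magenta sphere and the purple sphere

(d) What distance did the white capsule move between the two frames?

2.3

The white capsule moved from about (3.1, 5.9) to (1.0, 5.0), a distance of √(2.1² + 0.9²) ≈ 2.3.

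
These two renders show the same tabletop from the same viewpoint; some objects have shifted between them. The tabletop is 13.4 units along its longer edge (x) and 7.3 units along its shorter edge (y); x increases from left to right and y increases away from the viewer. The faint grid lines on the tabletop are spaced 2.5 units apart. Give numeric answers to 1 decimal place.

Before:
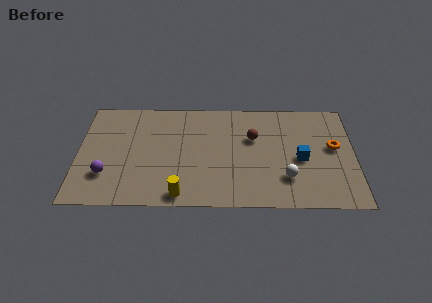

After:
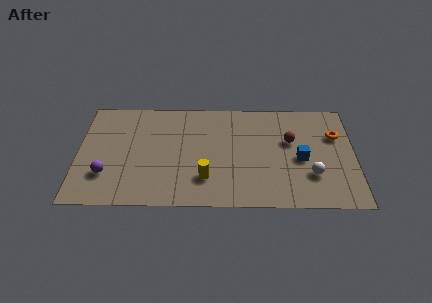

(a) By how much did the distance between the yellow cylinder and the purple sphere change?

+1.0

The distance was about 3.8 in the first image and 4.8 in the second, so they moved 1.0 units further apart.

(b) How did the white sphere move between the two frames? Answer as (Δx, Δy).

(1.2, 0.2)

The white sphere started near (10.1, 2.0) and ended near (11.3, 2.2).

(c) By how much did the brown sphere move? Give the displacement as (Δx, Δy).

(1.8, -0.2)

The brown sphere started near (8.5, 4.7) and ended near (10.3, 4.5).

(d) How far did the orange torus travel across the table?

0.8

The orange torus was near (12.4, 4.1) before and (12.5, 4.9) after, so it travelled √(0.1² + 0.8²) ≈ 0.8 units.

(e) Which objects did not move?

the purple sphere and the blue cube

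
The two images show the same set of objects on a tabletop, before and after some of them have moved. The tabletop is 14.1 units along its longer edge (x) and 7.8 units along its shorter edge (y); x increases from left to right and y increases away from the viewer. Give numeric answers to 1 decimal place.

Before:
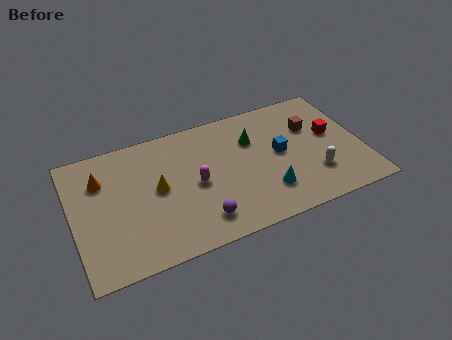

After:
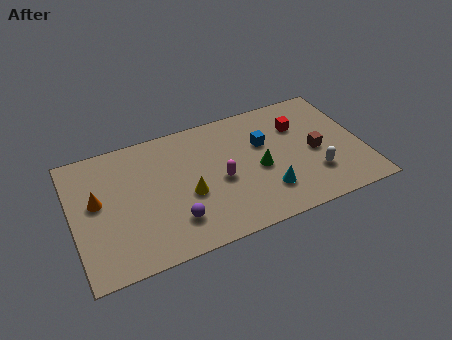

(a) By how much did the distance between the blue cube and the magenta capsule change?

-1.5

Before: roughly 4.2 units apart; after: 2.7. That's 1.5 units closer together.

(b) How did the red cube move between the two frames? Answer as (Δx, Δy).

(-1.5, 1.1)

The red cube started near (12.7, 4.4) and ended near (11.2, 5.5).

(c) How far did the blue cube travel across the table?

1.1

The blue cube was near (10.1, 4.1) before and (9.4, 5.0) after, so it travelled √(0.7² + 0.9²) ≈ 1.1 units.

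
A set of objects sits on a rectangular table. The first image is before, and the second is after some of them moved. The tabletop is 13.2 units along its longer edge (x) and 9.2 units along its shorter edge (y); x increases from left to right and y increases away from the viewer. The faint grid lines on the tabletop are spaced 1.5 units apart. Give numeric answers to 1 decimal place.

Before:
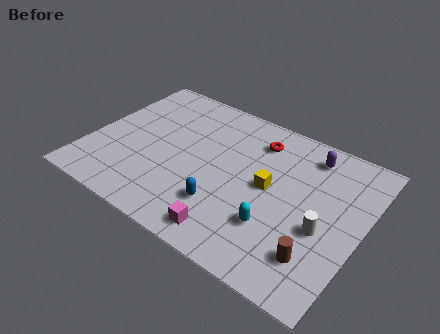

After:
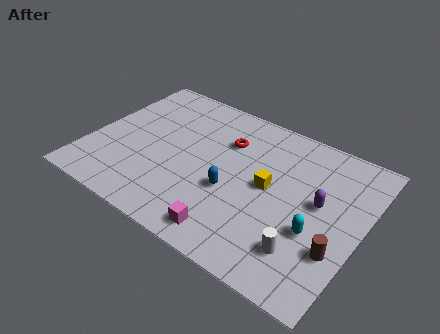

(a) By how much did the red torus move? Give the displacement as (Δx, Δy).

(-1.4, -0.8)

The red torus started near (7.7, 7.3) and ended near (6.3, 6.5).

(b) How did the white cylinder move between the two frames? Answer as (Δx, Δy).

(-0.6, -1.6)

The white cylinder was at about (11.5, 3.7) and moved to about (10.9, 2.1).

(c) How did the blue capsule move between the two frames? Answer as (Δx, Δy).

(0.2, 1.1)

The blue capsule was at about (6.9, 2.5) and moved to about (7.1, 3.6).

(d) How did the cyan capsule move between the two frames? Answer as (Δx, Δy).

(1.8, 0.7)

The cyan capsule was at about (9.4, 2.7) and moved to about (11.2, 3.4).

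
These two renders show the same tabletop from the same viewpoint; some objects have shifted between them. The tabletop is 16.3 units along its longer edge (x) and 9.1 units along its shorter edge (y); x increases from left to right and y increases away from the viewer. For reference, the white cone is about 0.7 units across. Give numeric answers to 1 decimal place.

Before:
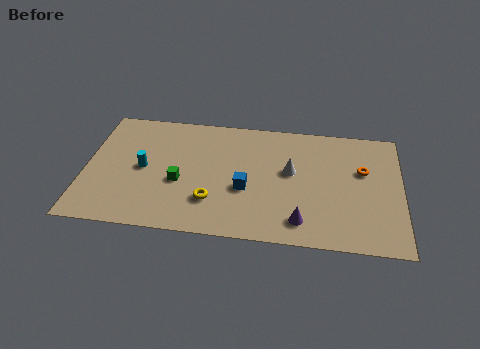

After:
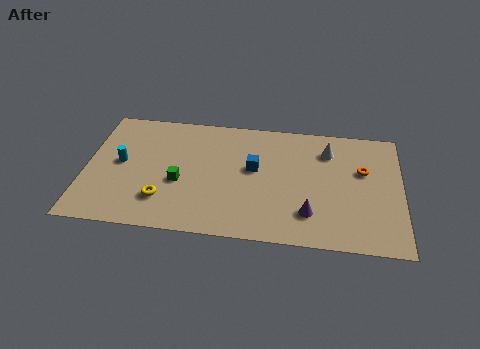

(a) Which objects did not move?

the orange torus and the green cube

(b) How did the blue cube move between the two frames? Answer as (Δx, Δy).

(0.4, 1.6)

The blue cube was at about (8.3, 3.6) and moved to about (8.7, 5.2).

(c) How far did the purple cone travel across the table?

0.7

From (11.2, 1.6) to (11.6, 2.2), the purple cone covered √(0.4² + 0.6²) ≈ 0.7 units.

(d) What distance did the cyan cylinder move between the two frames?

1.2

The cyan cylinder was near (3.0, 4.5) before and (1.8, 4.8) after, so it travelled √(1.2² + 0.3²) ≈ 1.2 units.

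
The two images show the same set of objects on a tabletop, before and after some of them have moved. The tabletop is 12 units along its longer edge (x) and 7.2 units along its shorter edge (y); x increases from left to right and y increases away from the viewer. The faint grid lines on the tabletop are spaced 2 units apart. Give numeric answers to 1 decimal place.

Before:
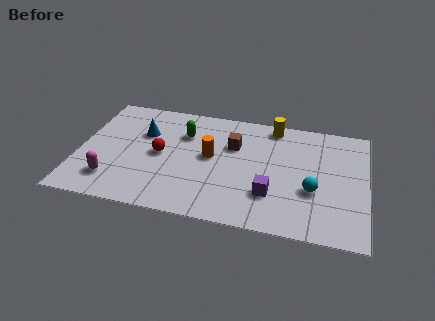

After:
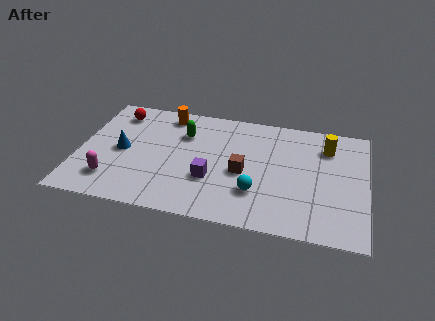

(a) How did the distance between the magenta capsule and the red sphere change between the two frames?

+1.5

Before: roughly 2.8 units apart; after: 4.3. That's 1.5 units further apart.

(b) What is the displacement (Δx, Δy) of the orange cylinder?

(-2.0, 2.3)

From the two frames, the orange cylinder sits at roughly (5.5, 3.9) before and (3.5, 6.2) after.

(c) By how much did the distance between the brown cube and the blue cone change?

+1.3

They were about 3.8 units apart before and 5.1 after — 1.3 units further apart.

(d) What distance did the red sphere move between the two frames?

3.0

The red sphere moved from about (3.4, 3.6) to (1.4, 5.9), a distance of √(2.0² + 2.3²) ≈ 3.0.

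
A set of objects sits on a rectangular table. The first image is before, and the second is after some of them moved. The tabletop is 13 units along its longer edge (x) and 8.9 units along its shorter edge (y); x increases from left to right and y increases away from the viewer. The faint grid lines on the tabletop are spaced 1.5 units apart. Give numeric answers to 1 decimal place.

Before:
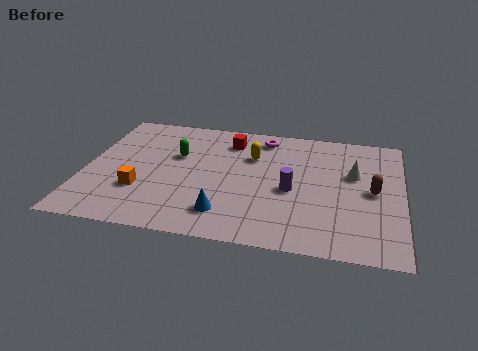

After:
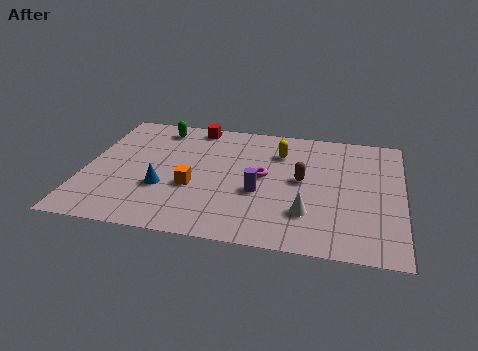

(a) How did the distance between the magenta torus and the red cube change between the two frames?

+3.0

The distance was about 1.5 in the first image and 4.5 in the second, so they moved 3.0 units further apart.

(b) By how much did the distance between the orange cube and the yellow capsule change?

-0.8

Before: roughly 5.5 units apart; after: 4.7. That's 0.8 units closer together.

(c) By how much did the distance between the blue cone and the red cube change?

-0.3

The distance was about 5.3 in the first image and 5.0 in the second, so they moved 0.3 units closer together.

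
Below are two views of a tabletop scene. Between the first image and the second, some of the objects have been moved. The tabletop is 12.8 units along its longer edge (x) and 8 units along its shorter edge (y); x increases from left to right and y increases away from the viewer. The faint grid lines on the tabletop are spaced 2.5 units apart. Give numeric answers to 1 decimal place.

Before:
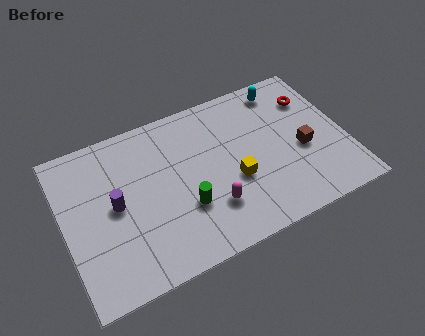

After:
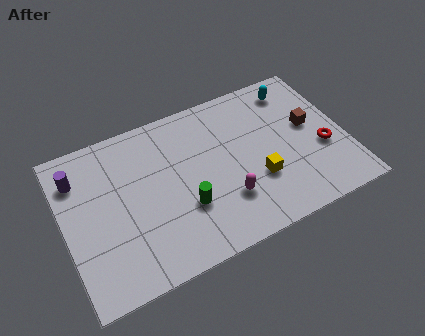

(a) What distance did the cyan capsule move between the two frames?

0.5

From (10.4, 6.9) to (10.9, 6.7), the cyan capsule covered √(0.5² + 0.2²) ≈ 0.5 units.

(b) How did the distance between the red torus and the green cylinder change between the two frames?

-0.7

Before: roughly 7.1 units apart; after: 6.4. That's 0.7 units closer together.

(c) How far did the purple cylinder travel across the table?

2.5

The purple cylinder moved from about (2.3, 4.1) to (0.8, 6.1), a distance of √(1.5² + 2.0²) ≈ 2.5.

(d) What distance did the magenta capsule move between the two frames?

0.7

The magenta capsule was near (6.4, 2.2) before and (7.1, 2.3) after, so it travelled √(0.7² + 0.1²) ≈ 0.7 units.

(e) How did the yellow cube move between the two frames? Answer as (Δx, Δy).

(1.0, -0.4)

From the two frames, the yellow cube sits at roughly (7.6, 3.1) before and (8.6, 2.7) after.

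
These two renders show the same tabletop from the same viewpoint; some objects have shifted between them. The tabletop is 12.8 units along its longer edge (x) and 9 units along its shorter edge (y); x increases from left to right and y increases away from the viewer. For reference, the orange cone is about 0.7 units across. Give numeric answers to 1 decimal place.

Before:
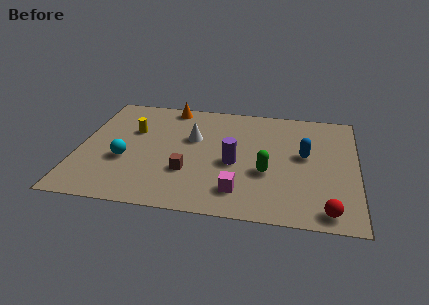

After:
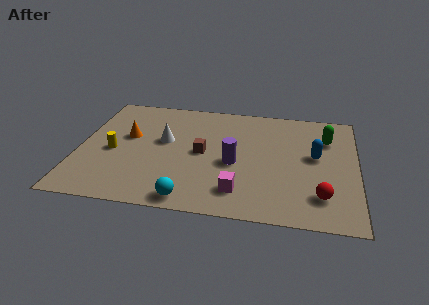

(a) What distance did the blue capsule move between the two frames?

0.5

From (10.4, 5.0) to (10.9, 5.0), the blue capsule covered √(0.5² + 0.0²) ≈ 0.5 units.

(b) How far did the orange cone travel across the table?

3.3

The orange cone moved from about (4.0, 8.1) to (2.2, 5.3), a distance of √(1.8² + 2.8²) ≈ 3.3.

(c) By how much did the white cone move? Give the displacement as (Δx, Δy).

(-1.3, -0.4)

The white cone started near (5.2, 5.6) and ended near (3.9, 5.2).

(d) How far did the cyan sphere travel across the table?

4.0

The cyan sphere was near (2.2, 3.4) before and (5.3, 0.9) after, so it travelled √(3.1² + 2.5²) ≈ 4.0 units.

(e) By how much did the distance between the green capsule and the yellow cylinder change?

+3.4

Before: roughly 6.7 units apart; after: 10.1. That's 3.4 units further apart.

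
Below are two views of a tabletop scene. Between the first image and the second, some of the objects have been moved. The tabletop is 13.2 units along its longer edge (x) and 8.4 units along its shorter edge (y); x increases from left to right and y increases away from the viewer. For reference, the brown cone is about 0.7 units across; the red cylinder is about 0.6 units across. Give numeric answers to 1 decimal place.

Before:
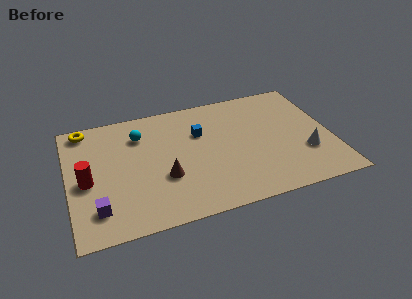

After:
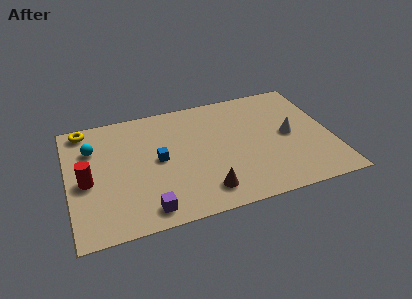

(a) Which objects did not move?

the red cylinder and the yellow torus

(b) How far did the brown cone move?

2.4

From (4.7, 3.0) to (6.6, 1.5), the brown cone covered √(1.9² + 1.5²) ≈ 2.4 units.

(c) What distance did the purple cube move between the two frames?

2.5

The purple cube moved from about (1.3, 1.8) to (3.7, 1.1), a distance of √(2.4² + 0.7²) ≈ 2.5.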